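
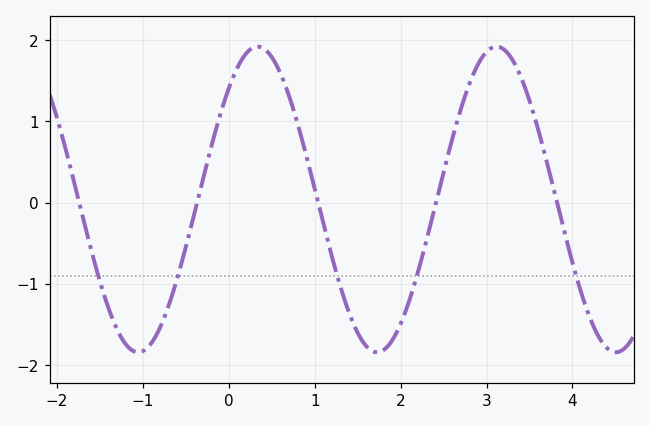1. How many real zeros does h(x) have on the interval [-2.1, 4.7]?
5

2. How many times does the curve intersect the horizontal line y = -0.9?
5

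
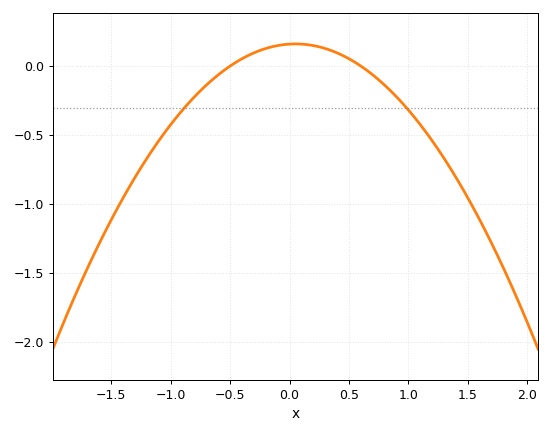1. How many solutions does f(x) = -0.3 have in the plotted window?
2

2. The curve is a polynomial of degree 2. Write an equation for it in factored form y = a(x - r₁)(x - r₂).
y = -0.53(x + 0.5)(x - 0.6)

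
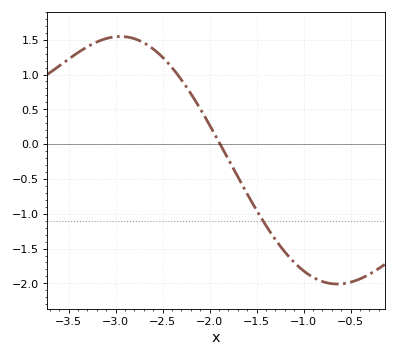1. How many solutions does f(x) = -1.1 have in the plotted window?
1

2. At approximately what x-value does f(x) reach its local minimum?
-0.65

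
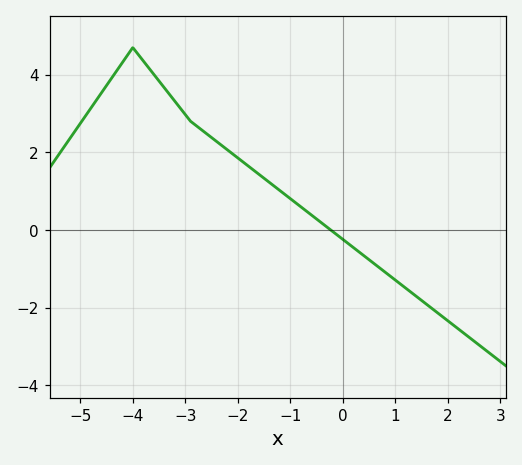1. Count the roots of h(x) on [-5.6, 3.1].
1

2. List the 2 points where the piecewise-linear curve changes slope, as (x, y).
(-4, 4.7); (-2.9, 2.8)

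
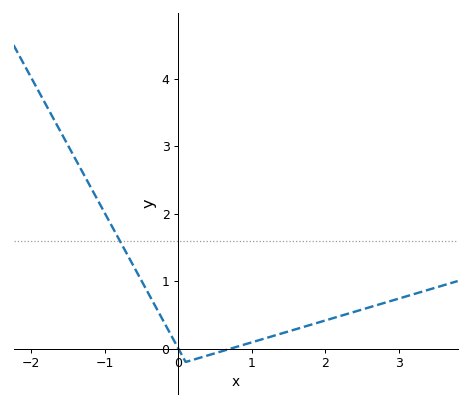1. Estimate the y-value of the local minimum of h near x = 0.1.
-0.199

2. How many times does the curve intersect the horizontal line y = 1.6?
1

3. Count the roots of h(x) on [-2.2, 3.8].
2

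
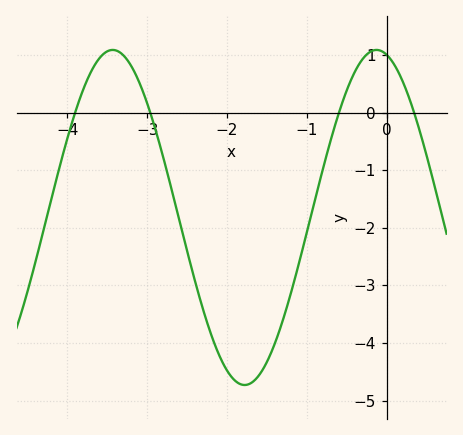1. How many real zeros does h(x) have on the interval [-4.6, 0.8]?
4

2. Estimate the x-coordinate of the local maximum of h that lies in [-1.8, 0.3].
-0.1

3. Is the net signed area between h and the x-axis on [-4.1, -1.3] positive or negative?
negative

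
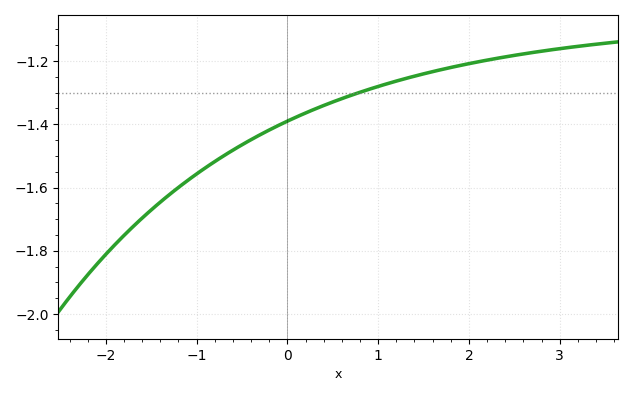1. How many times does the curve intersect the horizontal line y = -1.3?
1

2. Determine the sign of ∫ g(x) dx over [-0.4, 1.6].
negative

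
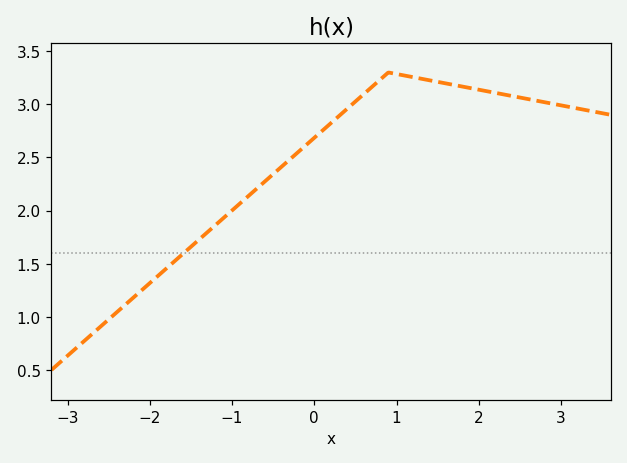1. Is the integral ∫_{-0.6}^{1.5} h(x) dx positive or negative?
positive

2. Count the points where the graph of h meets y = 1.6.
1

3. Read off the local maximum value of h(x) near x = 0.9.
3.3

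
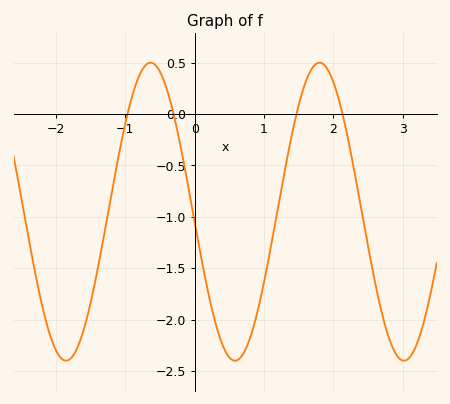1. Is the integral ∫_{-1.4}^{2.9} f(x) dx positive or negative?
negative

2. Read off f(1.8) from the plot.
0.5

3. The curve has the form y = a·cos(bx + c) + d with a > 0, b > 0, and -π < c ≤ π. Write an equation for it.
y = 1.45cos(2.58x + 1.64) - 0.95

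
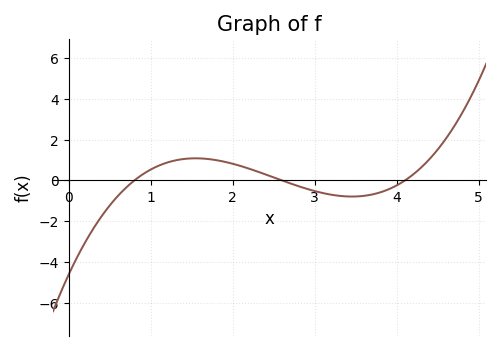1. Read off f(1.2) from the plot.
0.8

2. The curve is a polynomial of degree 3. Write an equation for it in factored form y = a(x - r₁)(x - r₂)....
y = 0.54(x - 0.8)(x - 2.6)(x - 4.1)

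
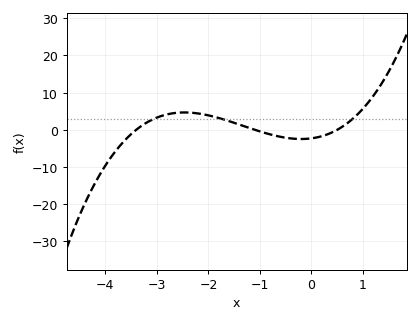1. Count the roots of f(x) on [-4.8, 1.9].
3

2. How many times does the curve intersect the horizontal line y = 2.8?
3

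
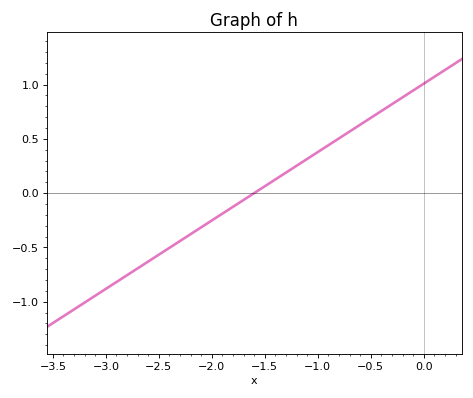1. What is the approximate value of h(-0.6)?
0.65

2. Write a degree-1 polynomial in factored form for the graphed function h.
y = 0.63(x + 1.6)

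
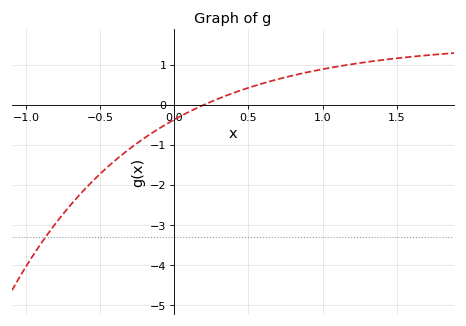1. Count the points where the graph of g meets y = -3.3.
1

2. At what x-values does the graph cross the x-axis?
0.201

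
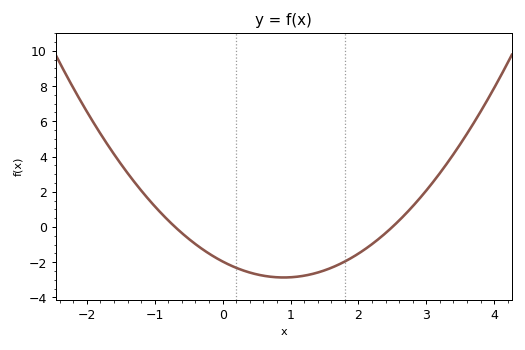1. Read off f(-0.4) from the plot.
-1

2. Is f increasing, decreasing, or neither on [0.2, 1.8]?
neither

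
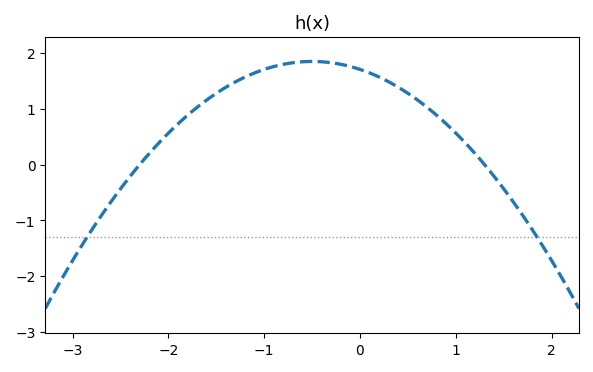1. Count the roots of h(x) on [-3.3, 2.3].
2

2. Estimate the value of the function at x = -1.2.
1.6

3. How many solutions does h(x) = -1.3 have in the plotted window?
2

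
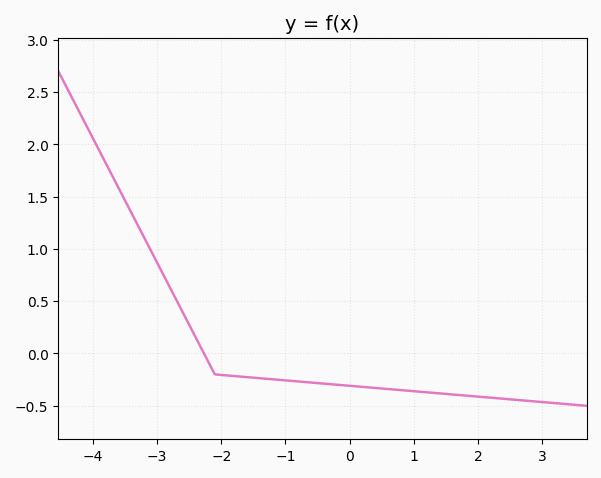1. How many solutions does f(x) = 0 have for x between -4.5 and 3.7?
1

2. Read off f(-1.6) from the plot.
-0.226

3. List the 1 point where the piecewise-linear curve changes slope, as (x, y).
(-2.1, -0.2)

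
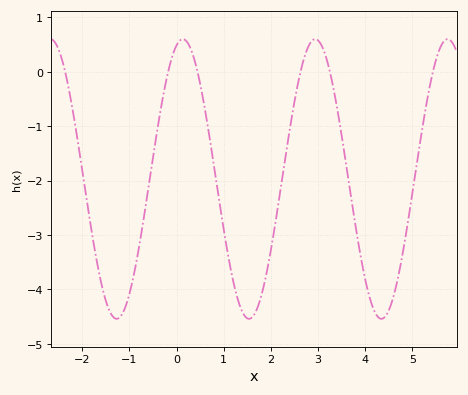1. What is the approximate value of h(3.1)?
0.435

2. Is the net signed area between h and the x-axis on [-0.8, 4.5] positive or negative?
negative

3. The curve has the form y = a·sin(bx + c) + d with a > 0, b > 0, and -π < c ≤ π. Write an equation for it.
y = 2.57sin(2.24x + 1.27) - 1.97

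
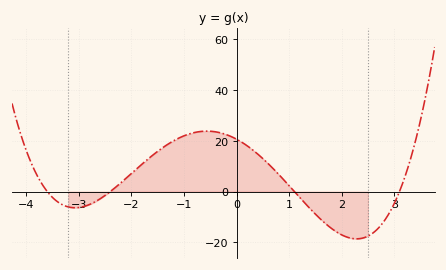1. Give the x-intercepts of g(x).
-3.6, -2.4, 1.1, 3.1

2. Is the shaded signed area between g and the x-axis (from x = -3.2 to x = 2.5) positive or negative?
positive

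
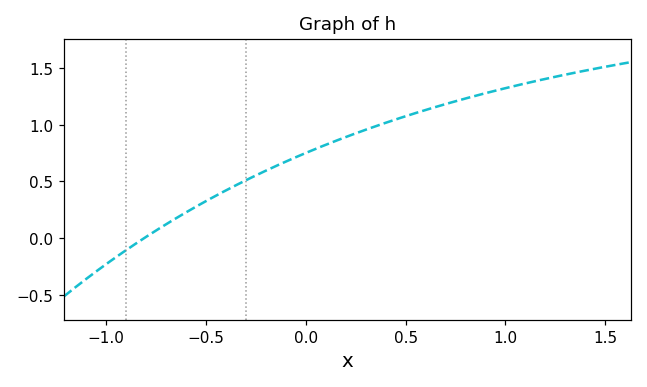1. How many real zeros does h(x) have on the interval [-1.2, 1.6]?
1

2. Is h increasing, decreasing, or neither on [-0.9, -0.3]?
increasing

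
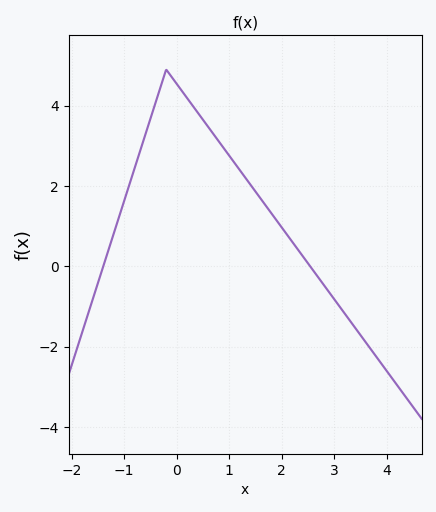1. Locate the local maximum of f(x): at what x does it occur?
-0.2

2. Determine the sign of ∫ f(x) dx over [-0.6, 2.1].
positive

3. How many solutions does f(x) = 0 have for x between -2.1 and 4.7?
2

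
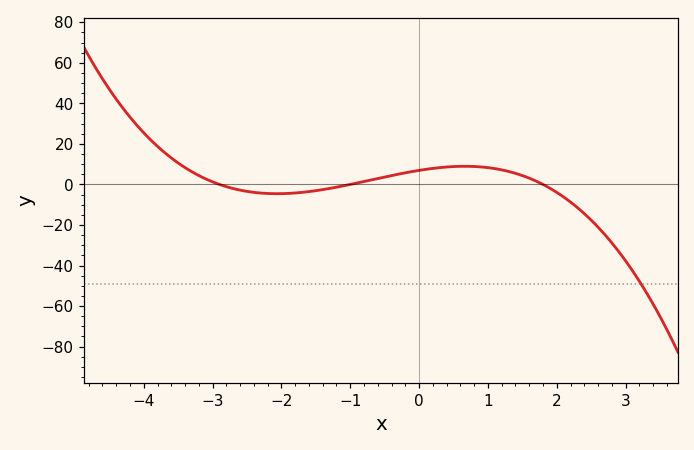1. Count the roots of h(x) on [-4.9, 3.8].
3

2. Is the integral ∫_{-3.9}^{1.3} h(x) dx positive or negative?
positive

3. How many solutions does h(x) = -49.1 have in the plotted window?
1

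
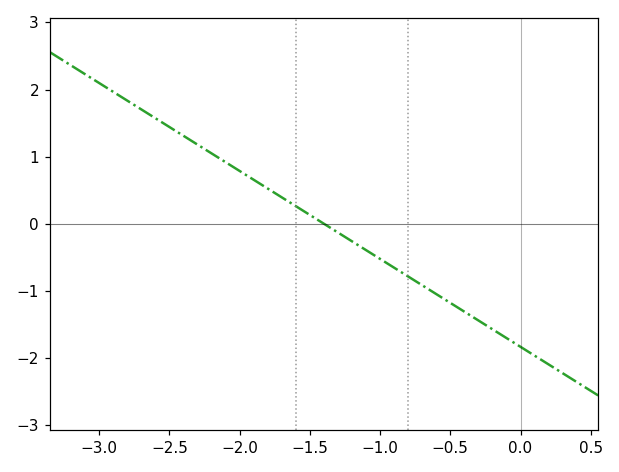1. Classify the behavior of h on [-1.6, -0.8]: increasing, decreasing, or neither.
decreasing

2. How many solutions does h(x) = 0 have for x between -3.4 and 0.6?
1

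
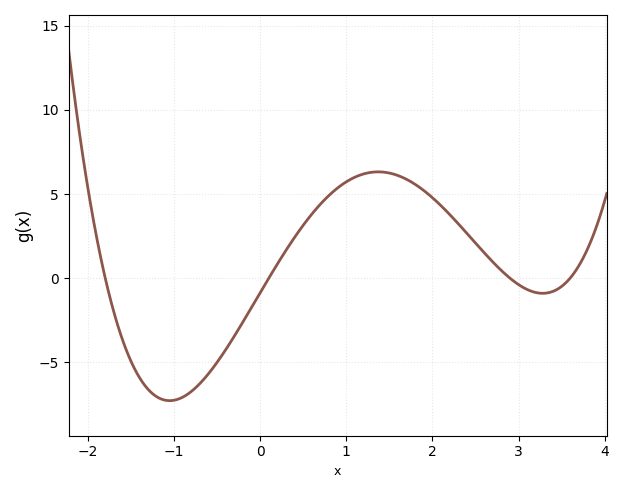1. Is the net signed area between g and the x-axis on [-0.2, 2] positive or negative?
positive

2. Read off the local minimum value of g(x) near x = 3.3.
-0.904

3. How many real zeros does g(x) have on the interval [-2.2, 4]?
4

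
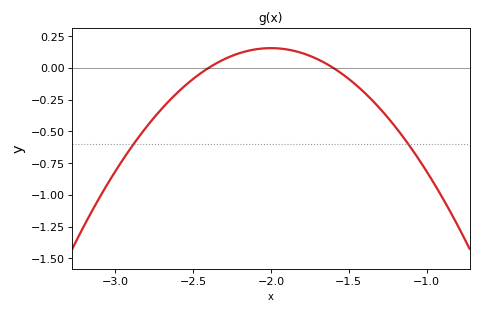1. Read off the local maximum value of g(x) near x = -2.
0.16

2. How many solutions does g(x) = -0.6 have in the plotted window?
2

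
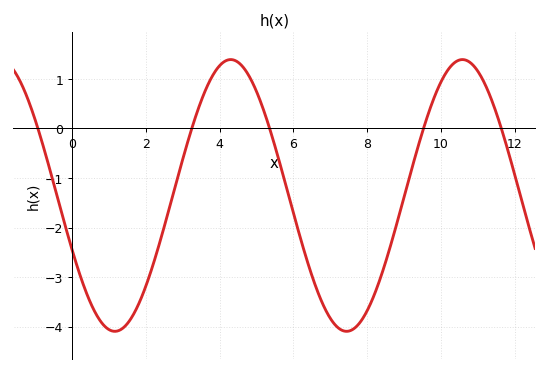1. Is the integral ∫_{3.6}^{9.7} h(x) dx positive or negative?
negative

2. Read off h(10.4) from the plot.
1.3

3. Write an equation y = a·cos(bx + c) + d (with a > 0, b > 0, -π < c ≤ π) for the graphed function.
y = 2.74cos(1x + 2) - 1.35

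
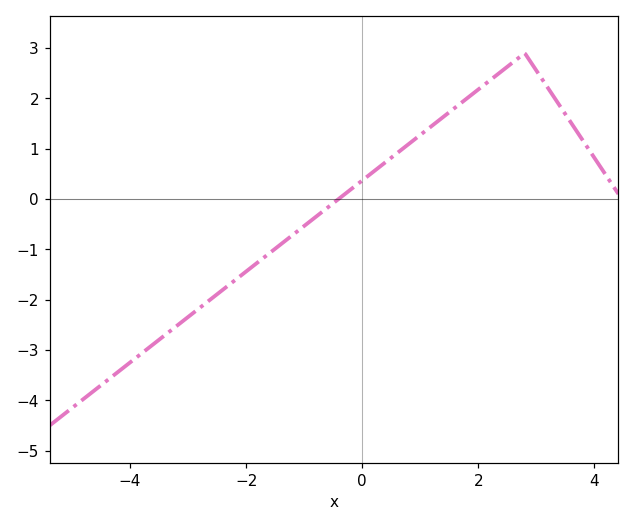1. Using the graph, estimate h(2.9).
2.73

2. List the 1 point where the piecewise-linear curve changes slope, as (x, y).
(2.8, 2.9)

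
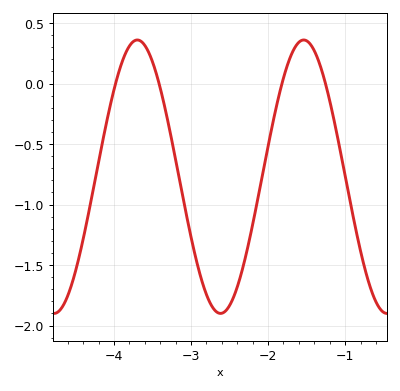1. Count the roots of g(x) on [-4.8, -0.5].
4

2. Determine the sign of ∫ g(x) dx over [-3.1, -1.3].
negative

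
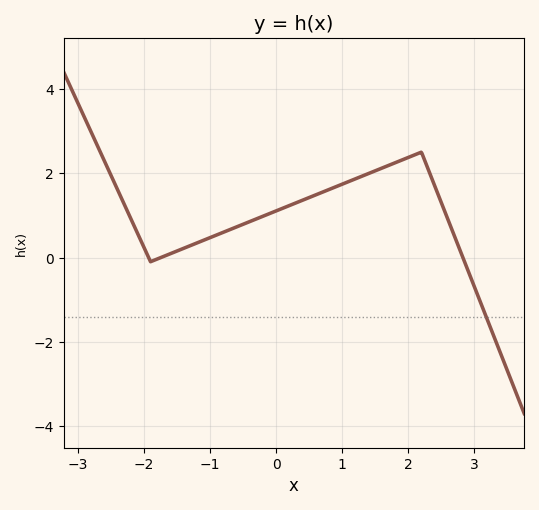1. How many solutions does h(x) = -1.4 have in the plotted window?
1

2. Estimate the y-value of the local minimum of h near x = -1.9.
-0.1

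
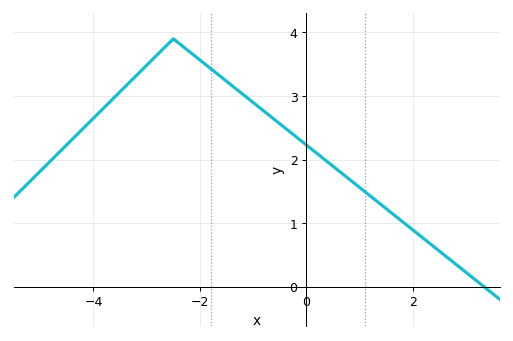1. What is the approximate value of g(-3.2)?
3.32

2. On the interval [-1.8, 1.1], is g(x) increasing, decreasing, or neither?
decreasing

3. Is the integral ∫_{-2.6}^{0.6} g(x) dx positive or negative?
positive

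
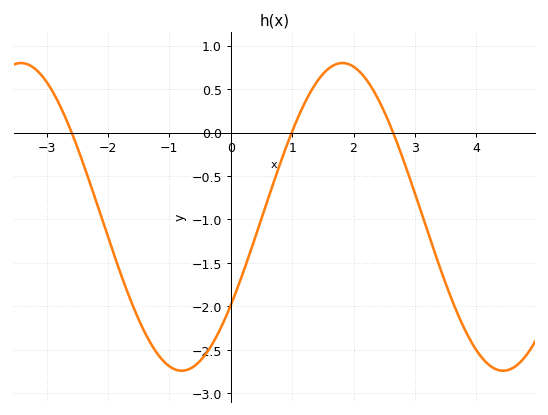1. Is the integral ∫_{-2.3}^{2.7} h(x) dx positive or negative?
negative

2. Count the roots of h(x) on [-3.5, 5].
3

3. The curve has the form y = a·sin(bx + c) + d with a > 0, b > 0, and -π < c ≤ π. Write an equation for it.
y = 1.77sin(1.2x - 0.61) - 0.97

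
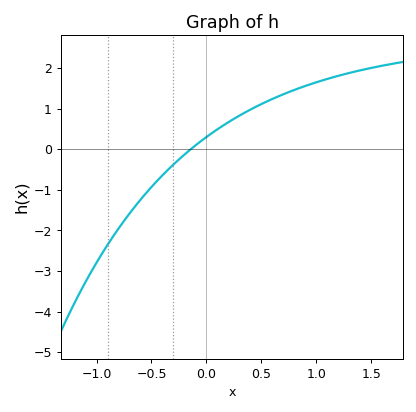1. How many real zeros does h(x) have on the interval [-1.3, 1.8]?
1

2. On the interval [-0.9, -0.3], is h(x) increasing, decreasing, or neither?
increasing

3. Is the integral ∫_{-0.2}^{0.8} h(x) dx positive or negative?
positive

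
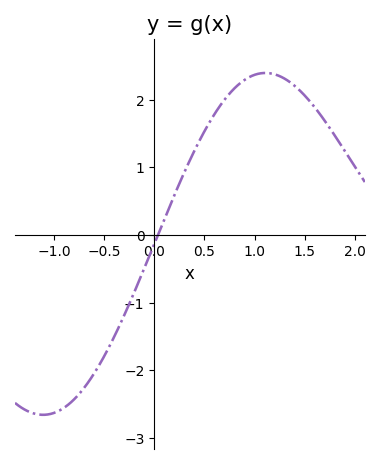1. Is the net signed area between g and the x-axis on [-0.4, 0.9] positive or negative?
positive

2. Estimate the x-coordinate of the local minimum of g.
-1.1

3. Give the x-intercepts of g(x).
0.05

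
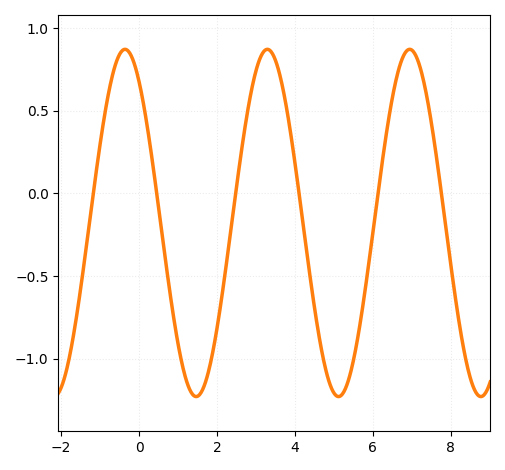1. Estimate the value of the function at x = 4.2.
-0.15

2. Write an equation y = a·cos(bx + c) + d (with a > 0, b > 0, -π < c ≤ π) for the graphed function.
y = 1.05cos(1.7x + 0.62) - 0.18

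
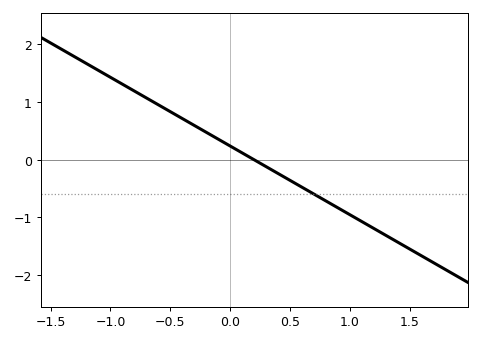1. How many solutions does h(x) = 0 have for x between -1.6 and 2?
1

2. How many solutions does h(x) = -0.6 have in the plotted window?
1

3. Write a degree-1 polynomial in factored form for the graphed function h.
y = -1.19(x - 0.2)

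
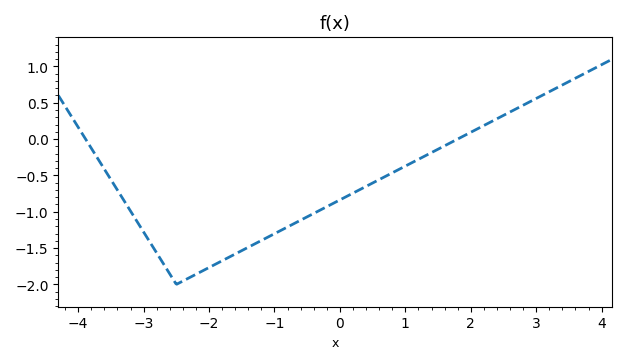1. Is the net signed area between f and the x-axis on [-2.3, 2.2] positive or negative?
negative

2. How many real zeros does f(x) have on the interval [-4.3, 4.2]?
2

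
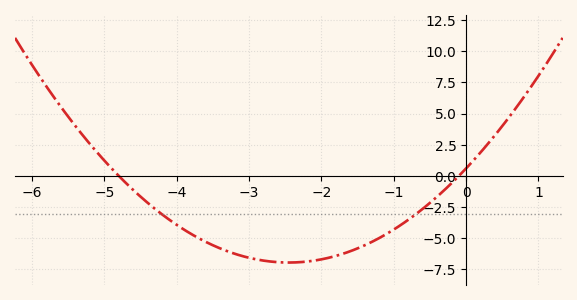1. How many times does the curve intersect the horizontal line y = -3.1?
2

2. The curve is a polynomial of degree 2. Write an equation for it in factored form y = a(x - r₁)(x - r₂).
y = 1.26(x + 4.8)(x + 0.1)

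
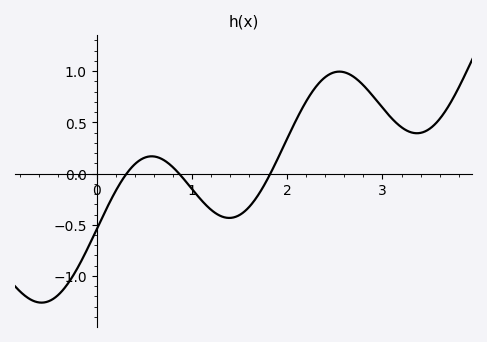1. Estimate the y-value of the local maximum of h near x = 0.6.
0.15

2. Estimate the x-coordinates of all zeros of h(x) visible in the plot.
0.3, 0.9, 1.8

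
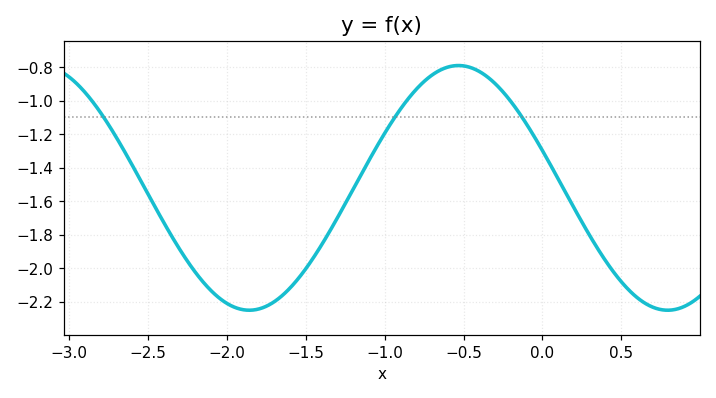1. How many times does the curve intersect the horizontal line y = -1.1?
3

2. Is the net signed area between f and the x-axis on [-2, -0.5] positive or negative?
negative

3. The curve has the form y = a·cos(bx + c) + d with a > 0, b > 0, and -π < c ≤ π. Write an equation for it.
y = 0.73cos(2.37x + 1.26) - 1.52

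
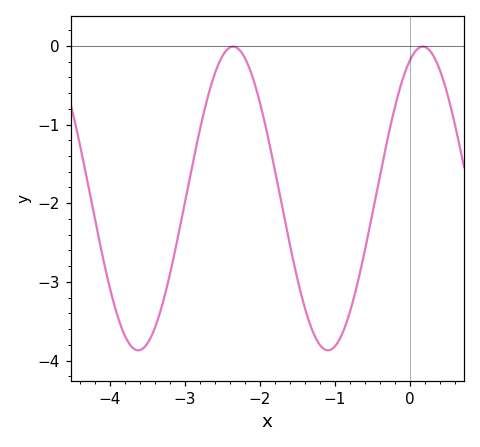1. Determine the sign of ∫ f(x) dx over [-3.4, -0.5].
negative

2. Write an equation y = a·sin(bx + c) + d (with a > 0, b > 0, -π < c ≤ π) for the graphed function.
y = 1.93sin(2.48x + 1.13) - 1.94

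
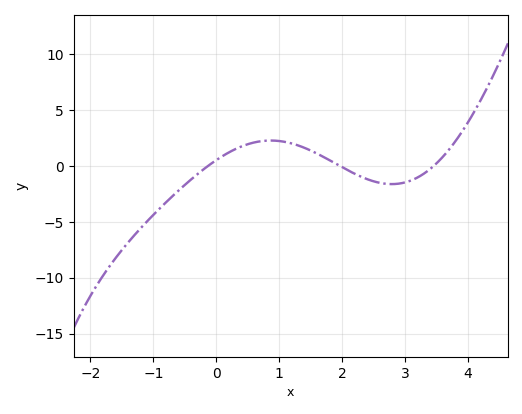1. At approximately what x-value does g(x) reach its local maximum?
0.865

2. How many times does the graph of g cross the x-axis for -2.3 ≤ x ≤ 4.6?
3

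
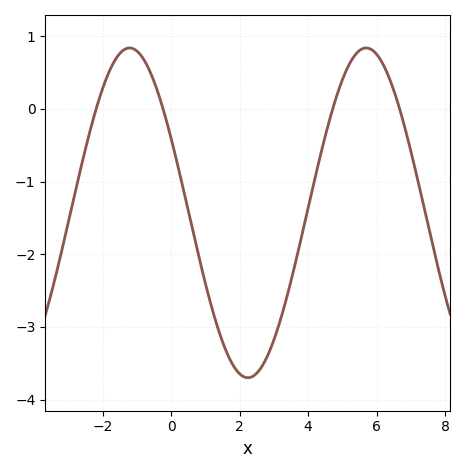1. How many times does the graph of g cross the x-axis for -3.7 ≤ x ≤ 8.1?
4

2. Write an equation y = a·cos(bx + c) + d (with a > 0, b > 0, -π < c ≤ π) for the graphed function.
y = 2.27cos(0.91x + 1.1) - 1.43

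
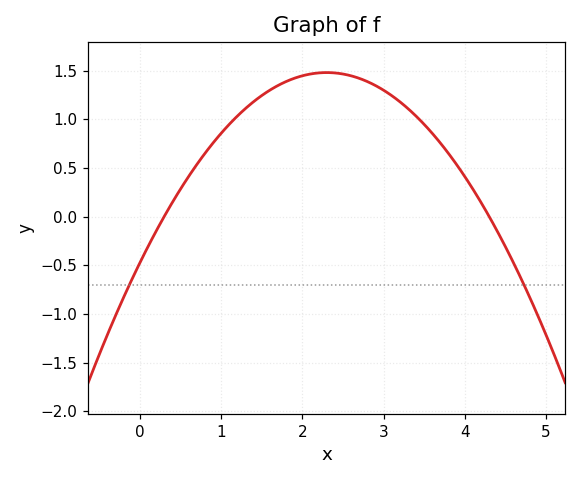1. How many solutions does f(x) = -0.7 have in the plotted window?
2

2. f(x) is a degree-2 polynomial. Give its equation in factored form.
y = -0.37(x - 0.3)(x - 4.3)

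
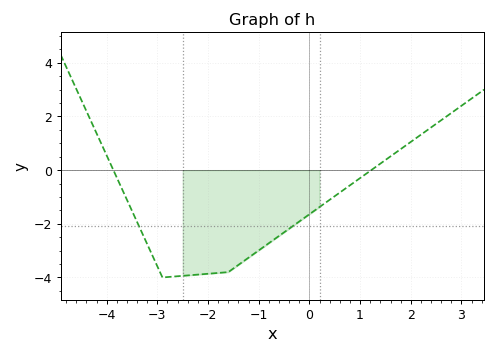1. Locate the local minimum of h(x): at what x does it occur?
-2.8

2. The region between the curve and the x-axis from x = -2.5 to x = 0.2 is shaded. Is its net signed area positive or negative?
negative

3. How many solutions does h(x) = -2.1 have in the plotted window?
2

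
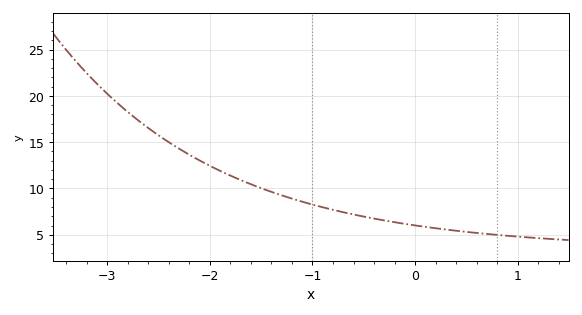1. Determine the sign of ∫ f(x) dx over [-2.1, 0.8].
positive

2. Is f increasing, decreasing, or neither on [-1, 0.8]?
decreasing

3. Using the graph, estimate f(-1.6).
10.5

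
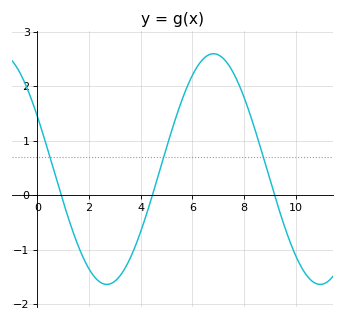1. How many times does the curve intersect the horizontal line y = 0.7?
3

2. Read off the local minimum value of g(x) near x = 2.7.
-1.6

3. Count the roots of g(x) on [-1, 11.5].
3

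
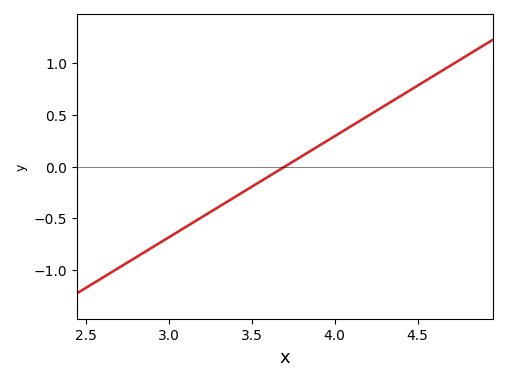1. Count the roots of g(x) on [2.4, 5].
1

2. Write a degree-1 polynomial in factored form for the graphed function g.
y = 0.98(x - 3.7)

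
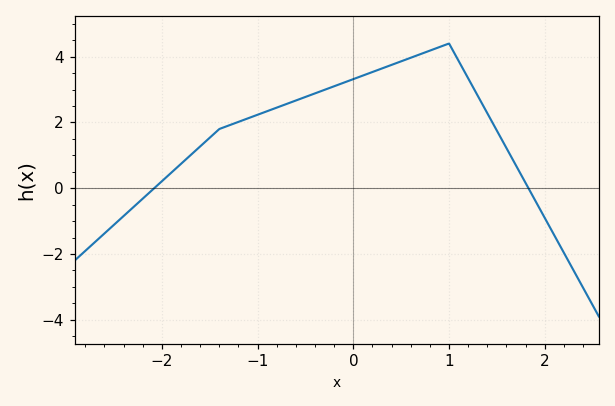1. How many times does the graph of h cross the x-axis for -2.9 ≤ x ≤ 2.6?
2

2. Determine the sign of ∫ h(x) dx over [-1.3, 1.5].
positive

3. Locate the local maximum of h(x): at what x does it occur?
0.998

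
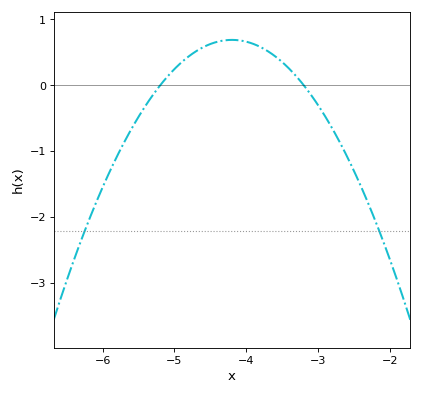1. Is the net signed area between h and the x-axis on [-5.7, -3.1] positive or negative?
positive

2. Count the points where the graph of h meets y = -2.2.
2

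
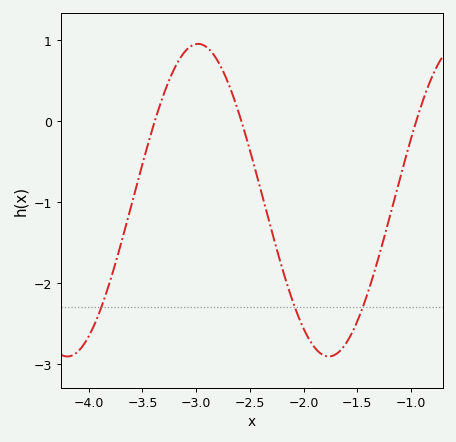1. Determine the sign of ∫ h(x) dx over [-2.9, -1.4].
negative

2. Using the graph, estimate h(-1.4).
-2.1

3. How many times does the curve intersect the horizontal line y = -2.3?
3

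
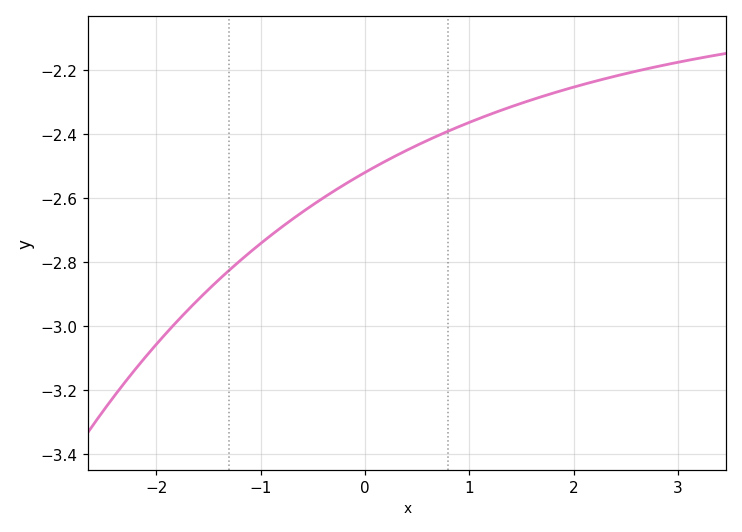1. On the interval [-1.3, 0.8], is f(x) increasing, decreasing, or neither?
increasing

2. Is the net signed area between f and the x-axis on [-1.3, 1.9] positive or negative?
negative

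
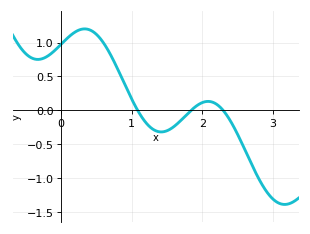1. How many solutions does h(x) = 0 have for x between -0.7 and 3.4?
3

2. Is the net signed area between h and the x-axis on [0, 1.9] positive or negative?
positive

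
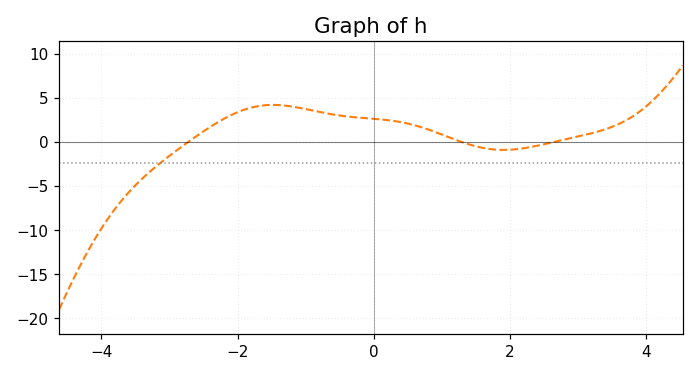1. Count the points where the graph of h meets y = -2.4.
1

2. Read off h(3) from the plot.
0.5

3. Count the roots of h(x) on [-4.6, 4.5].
3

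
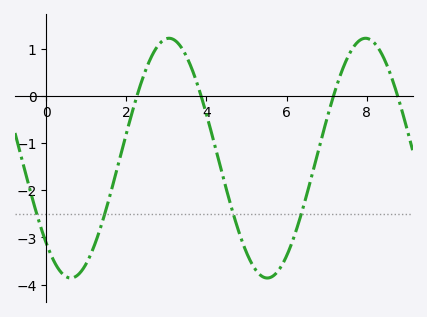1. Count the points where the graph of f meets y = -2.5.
4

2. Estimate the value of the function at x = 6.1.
-3.19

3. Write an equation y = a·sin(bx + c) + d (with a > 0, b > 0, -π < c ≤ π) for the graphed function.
y = 2.54sin(1.28x - 2.35) - 1.32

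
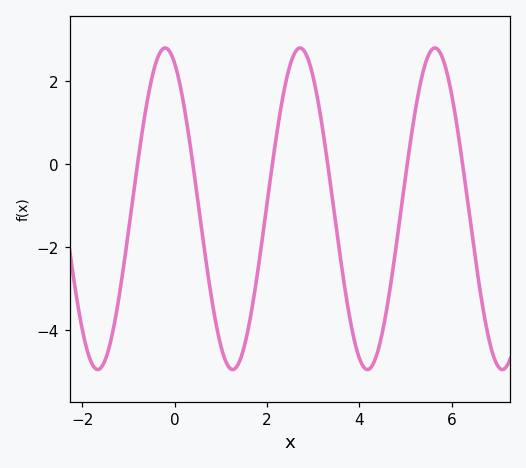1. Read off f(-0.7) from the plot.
0.81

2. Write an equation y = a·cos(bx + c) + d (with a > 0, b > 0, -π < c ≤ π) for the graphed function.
y = 3.87cos(2.15x + 0.442) - 1.07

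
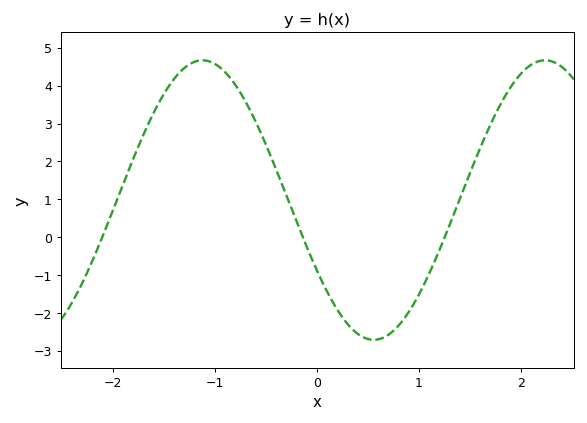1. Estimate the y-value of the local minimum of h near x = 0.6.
-2.71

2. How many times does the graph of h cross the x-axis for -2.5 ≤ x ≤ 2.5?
3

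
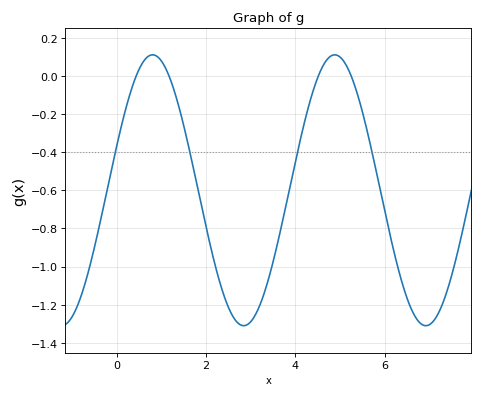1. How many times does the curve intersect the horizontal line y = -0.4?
4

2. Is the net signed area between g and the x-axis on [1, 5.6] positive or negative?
negative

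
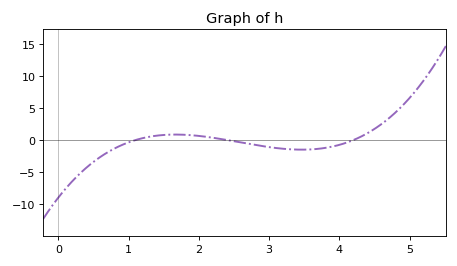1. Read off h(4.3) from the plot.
0.492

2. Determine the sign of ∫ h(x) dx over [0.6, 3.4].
negative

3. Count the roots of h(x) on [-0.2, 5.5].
3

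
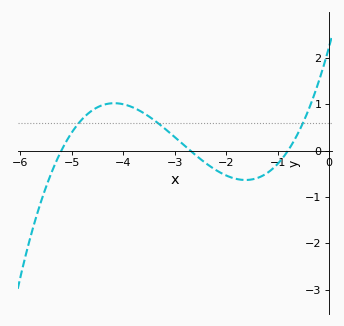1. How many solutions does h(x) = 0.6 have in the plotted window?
3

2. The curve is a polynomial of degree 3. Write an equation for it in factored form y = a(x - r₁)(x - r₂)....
y = 0.2(x + 5.2)(x + 2.7)(x + 0.8)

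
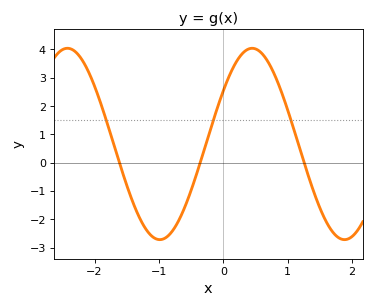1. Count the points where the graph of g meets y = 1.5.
3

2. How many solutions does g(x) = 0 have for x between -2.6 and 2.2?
3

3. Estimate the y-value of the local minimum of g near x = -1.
-2.72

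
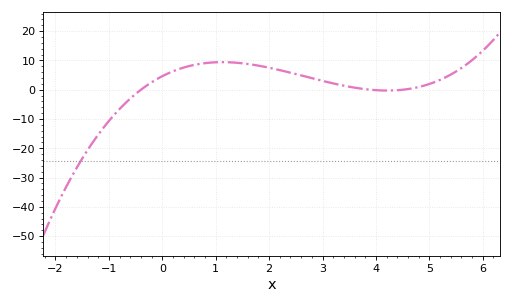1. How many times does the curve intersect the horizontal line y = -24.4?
1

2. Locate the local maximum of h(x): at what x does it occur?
1.2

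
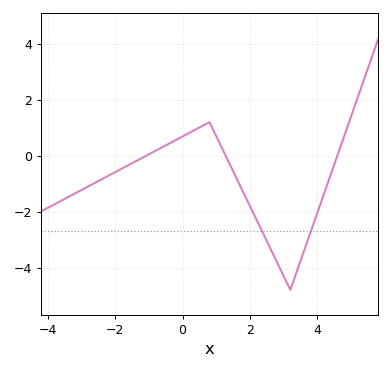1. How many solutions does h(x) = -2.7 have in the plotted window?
2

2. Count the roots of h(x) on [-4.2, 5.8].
3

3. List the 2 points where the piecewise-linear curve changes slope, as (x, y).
(0.8, 1.2); (3.2, -4.8)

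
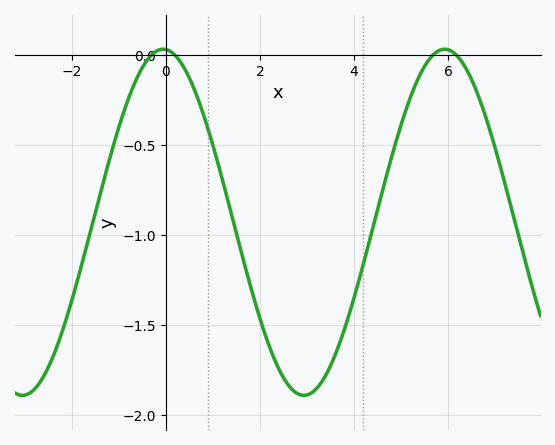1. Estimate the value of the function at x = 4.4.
-0.95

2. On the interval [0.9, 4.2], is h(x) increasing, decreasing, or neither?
neither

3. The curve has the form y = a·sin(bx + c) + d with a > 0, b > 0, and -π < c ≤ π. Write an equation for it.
y = 0.96sin(1.1x + 1.6) - 0.93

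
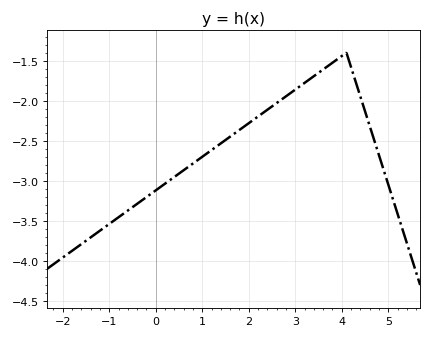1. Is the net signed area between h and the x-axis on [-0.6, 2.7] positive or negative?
negative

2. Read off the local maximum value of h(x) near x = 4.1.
-1.4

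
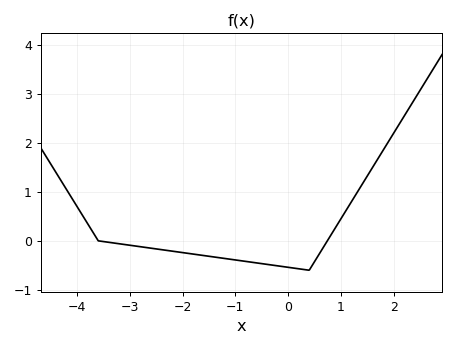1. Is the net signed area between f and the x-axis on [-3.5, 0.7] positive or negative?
negative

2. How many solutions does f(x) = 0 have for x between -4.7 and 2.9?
2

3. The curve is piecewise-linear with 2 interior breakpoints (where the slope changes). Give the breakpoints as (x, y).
(-3.6, 0); (0.4, -0.6)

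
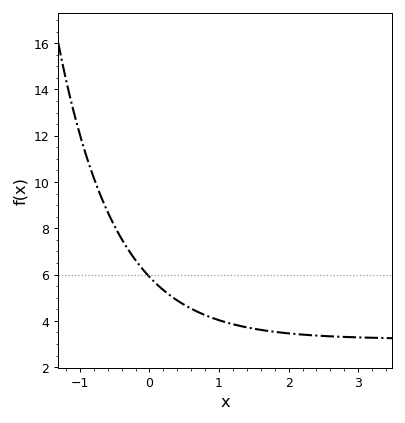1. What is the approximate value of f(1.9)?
3.49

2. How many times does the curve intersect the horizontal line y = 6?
1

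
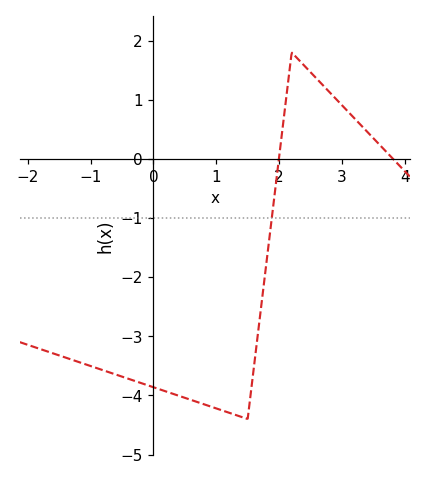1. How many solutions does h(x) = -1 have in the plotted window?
1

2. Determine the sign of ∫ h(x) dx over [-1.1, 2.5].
negative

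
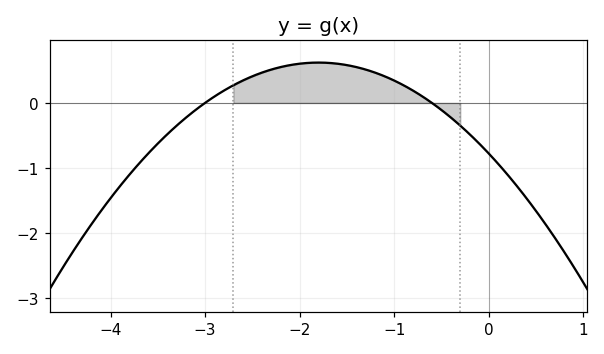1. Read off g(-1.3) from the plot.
0.512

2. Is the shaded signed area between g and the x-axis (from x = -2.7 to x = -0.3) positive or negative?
positive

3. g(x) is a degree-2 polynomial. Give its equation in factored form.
y = -0.43(x + 3)(x + 0.6)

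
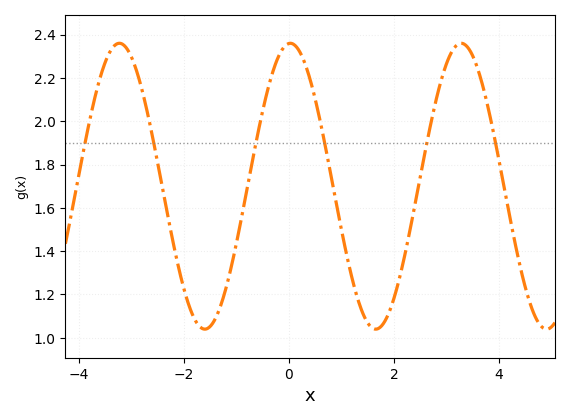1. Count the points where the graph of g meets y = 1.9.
6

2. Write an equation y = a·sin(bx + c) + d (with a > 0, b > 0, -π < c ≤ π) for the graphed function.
y = 0.66sin(1.93x + 1.52) + 1.7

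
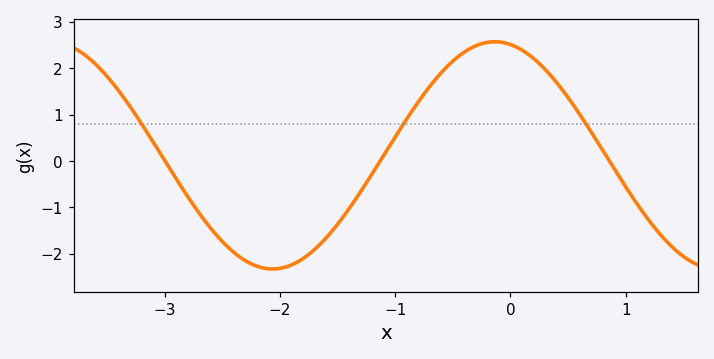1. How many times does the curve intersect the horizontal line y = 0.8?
3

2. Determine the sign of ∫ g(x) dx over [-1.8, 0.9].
positive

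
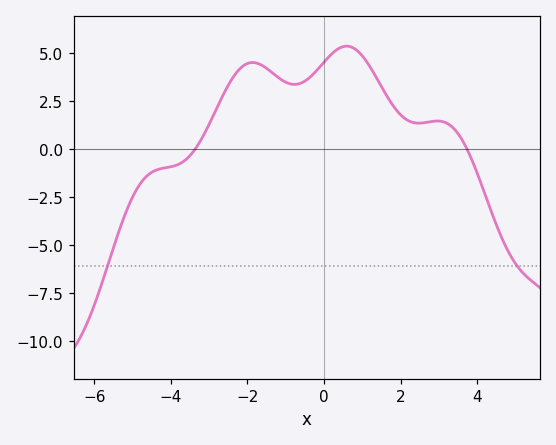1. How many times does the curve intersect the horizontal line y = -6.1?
2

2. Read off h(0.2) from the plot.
5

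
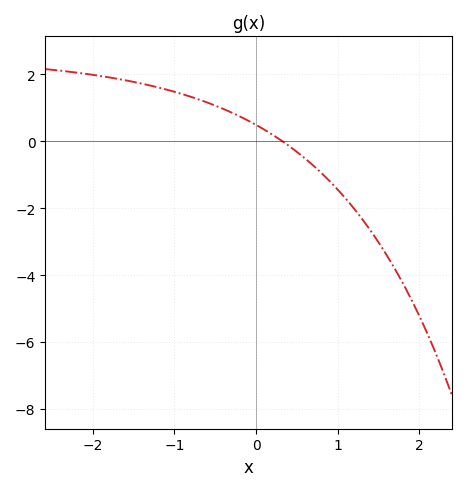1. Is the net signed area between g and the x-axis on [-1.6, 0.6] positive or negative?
positive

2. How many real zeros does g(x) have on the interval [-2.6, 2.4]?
1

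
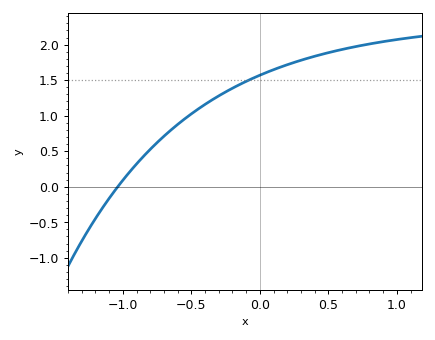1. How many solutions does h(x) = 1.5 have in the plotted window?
1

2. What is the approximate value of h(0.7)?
1.97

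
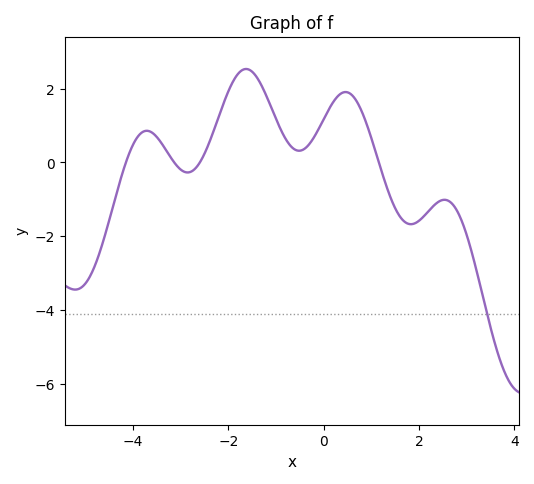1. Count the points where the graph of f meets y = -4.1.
1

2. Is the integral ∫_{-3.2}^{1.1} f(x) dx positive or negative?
positive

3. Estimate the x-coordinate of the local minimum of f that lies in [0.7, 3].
1.8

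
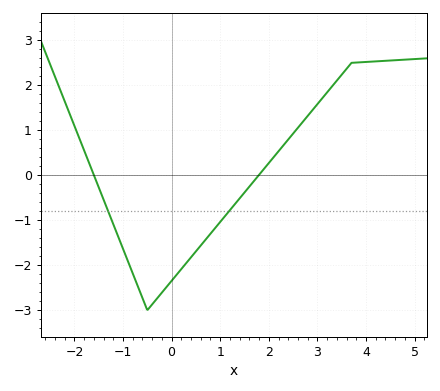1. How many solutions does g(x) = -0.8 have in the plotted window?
2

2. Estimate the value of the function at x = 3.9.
2.51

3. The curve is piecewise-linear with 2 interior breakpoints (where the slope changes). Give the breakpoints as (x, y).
(-0.5, -3); (3.7, 2.5)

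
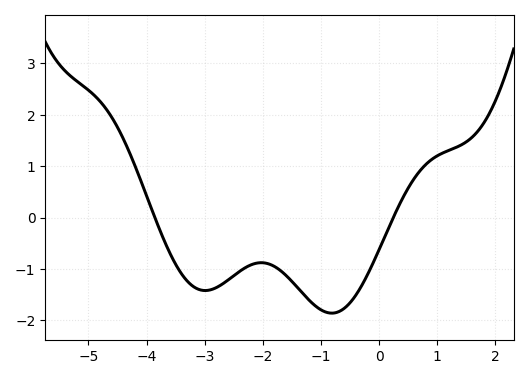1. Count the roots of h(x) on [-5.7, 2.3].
2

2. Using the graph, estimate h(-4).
0.427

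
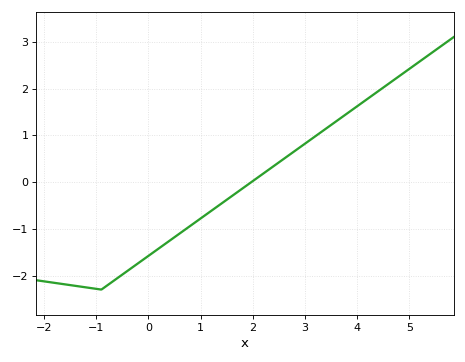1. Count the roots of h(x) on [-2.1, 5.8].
1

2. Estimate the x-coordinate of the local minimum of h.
-1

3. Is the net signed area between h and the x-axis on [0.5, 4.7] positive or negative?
positive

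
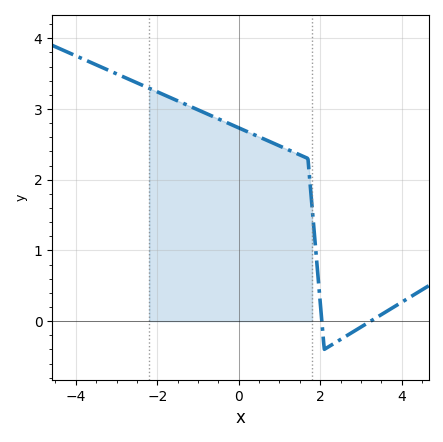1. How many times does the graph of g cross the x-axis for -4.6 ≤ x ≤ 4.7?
2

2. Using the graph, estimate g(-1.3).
3.1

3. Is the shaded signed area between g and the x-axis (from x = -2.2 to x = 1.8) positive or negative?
positive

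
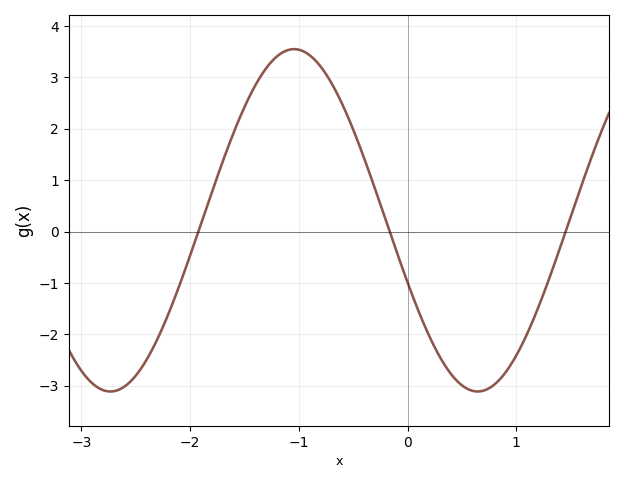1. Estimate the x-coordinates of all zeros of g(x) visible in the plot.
-1.92, -0.164, 1.45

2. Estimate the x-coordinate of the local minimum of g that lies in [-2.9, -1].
-2.73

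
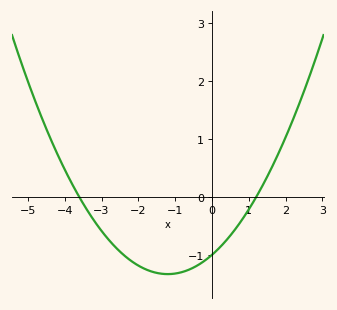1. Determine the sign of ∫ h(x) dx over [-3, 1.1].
negative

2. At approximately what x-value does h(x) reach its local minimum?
-1.2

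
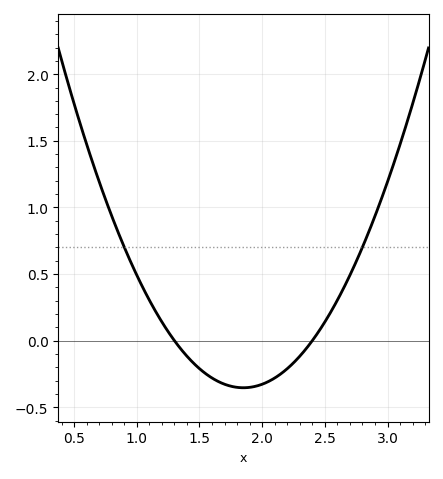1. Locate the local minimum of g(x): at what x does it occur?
1.85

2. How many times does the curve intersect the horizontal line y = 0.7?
2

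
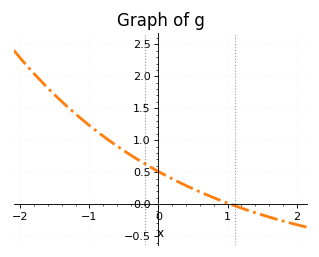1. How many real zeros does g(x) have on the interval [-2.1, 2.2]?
1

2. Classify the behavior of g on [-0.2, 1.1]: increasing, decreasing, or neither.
decreasing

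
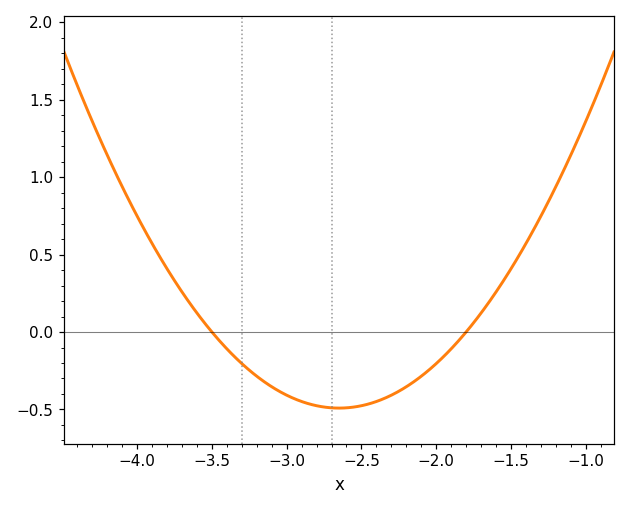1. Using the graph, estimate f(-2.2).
-0.35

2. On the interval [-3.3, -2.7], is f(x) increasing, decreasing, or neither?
decreasing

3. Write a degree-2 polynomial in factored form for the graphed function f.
y = 0.68(x + 3.5)(x + 1.8)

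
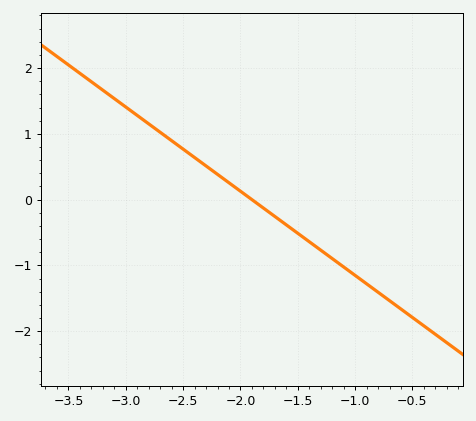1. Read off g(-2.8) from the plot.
1.15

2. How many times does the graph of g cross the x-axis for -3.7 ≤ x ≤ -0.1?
1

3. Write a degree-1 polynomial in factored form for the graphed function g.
y = -1.28(x + 1.9)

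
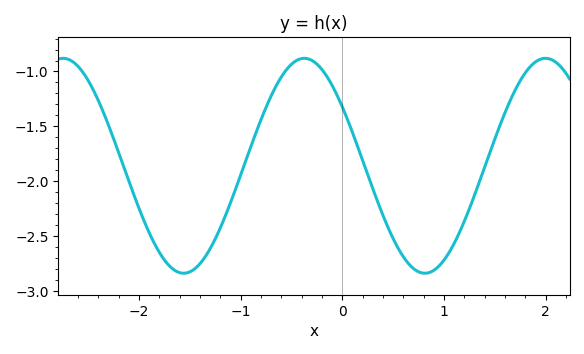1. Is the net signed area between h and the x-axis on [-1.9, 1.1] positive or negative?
negative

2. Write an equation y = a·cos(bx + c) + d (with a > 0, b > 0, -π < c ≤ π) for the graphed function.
y = 0.98cos(2.65x + 0.992) - 1.86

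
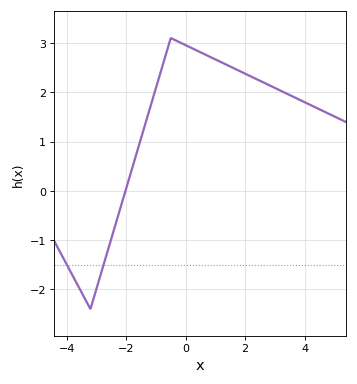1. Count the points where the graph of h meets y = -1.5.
2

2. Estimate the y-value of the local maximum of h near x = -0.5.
3.1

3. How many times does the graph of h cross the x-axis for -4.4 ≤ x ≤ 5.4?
1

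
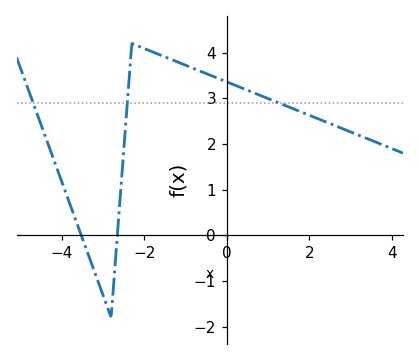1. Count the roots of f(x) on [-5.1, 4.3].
2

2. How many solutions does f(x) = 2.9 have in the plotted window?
3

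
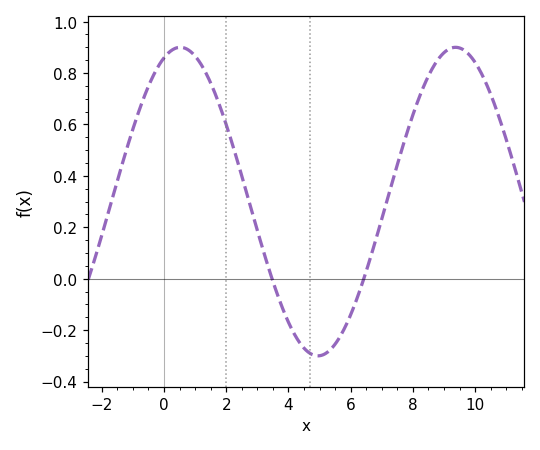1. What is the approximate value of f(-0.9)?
0.62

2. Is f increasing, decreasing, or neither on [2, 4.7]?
decreasing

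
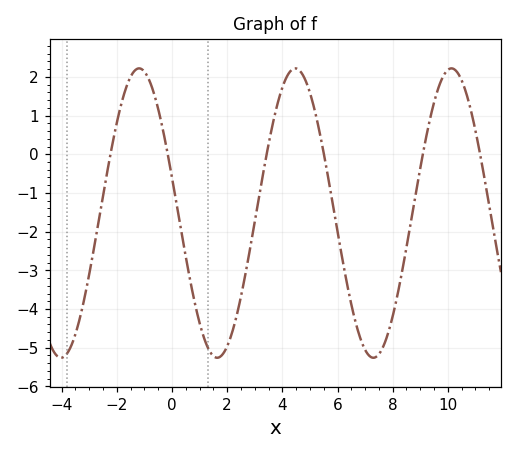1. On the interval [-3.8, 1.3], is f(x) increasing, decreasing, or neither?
neither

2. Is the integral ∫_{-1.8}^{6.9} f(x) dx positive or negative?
negative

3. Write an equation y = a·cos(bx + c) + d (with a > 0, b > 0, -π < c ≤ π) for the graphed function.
y = 3.74cos(1.1x + 1.3) - 1.52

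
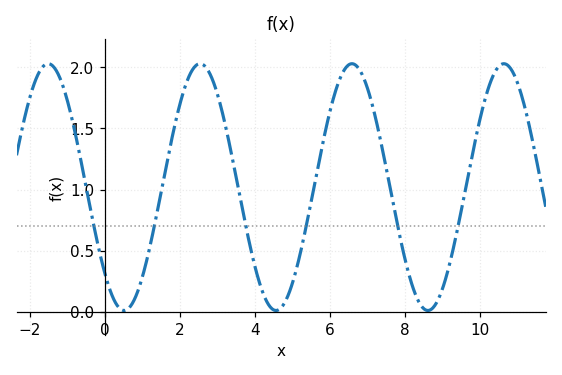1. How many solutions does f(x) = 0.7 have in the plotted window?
6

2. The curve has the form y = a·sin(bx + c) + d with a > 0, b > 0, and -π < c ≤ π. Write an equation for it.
y = 1.01sin(1.55x - 2.37) + 1.02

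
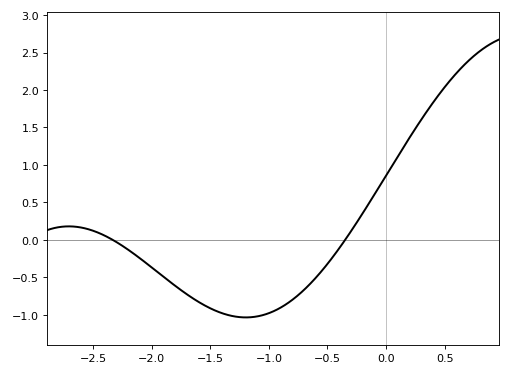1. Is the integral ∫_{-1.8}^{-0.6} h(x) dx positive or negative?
negative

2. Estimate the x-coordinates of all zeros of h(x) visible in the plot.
-2.3, -0.3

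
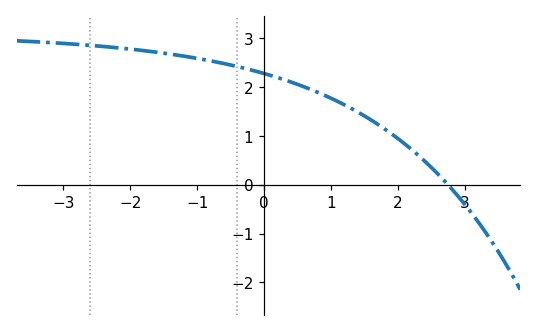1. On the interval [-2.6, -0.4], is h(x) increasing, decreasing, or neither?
decreasing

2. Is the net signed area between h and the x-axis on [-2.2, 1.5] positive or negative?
positive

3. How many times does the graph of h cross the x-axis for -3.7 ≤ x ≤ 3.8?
1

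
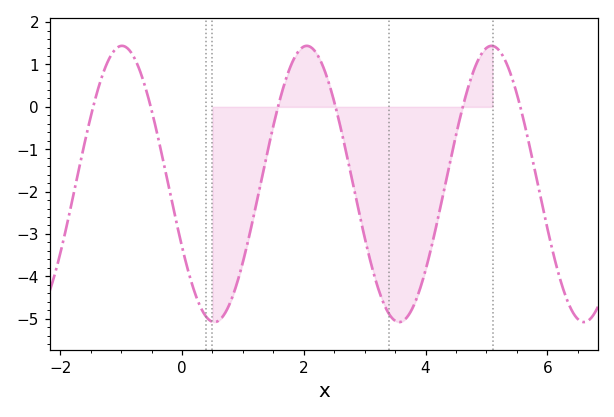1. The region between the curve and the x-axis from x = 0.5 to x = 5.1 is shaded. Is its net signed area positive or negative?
negative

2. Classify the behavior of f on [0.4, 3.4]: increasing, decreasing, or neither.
neither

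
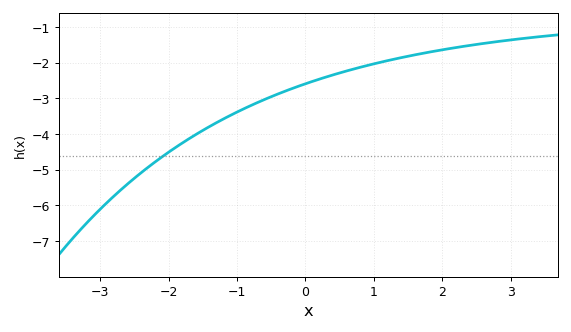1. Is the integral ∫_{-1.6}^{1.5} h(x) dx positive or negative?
negative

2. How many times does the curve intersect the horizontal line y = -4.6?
1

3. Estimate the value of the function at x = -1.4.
-3.8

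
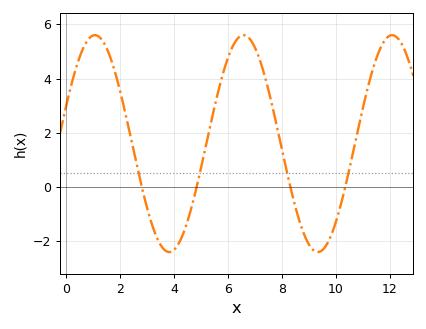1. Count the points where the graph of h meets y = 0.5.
4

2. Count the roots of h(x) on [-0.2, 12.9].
4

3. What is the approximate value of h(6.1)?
5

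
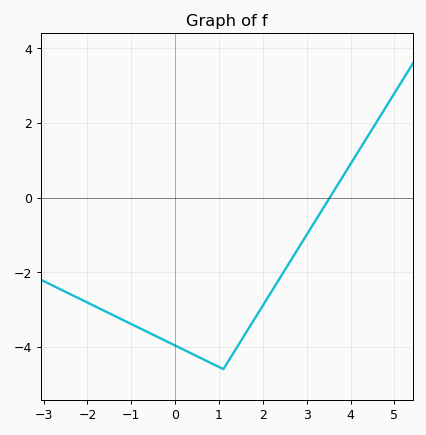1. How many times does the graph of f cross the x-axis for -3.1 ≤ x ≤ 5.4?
1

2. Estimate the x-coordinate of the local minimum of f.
1.1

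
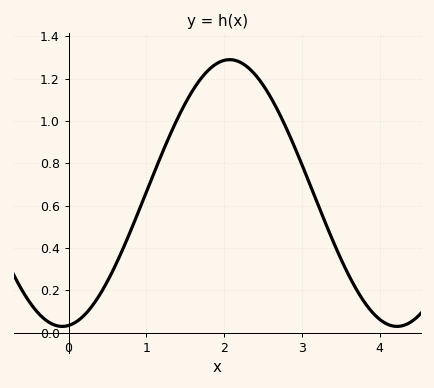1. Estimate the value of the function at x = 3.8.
0.14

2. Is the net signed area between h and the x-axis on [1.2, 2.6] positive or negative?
positive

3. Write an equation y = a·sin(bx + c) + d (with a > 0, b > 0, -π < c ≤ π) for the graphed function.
y = 0.63sin(1.5x - 1.5) + 0.66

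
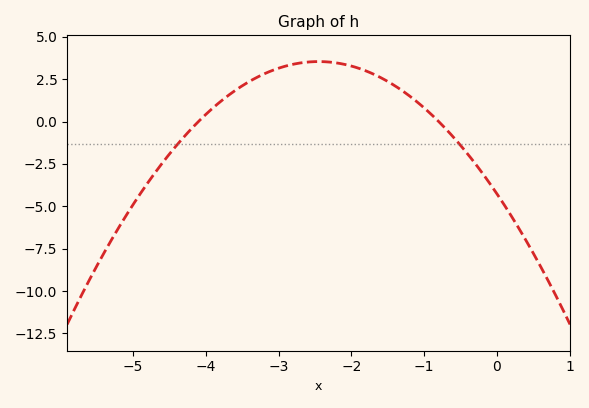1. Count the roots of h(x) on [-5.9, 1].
2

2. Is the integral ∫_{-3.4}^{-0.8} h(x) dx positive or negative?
positive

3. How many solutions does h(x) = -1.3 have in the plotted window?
2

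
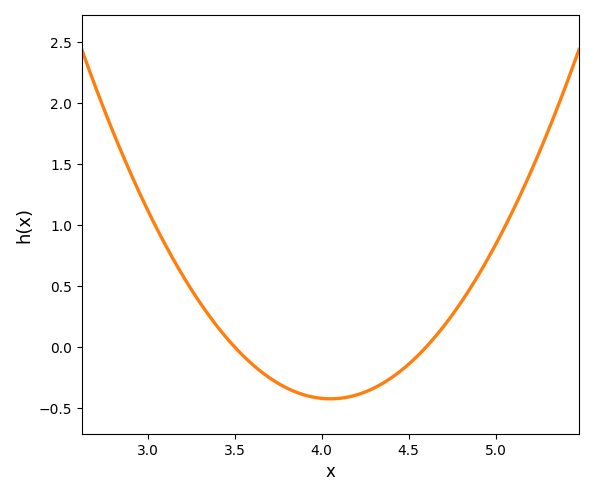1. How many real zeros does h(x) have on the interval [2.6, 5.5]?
2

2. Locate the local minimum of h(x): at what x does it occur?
4.05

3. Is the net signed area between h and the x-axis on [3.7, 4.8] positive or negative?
negative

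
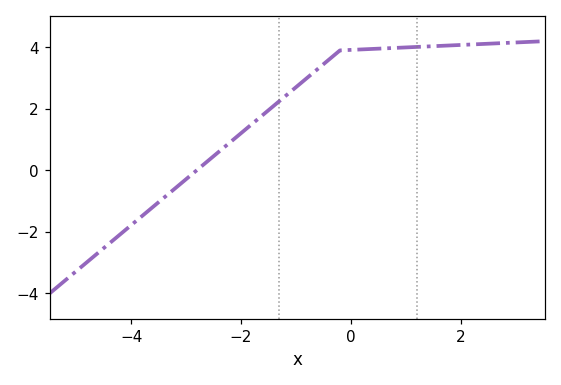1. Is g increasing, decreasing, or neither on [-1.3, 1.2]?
increasing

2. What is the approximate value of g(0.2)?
4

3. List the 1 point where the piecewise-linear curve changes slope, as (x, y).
(-0.2, 3.9)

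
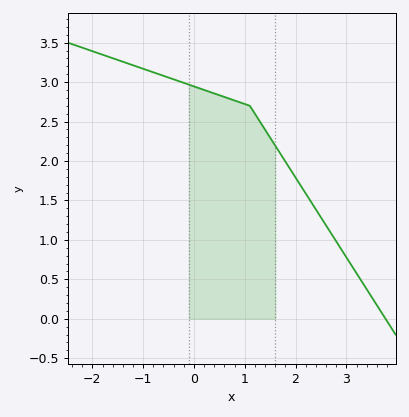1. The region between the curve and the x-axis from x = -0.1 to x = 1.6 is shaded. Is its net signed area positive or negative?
positive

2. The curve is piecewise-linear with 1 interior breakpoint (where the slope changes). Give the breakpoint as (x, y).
(1.1, 2.7)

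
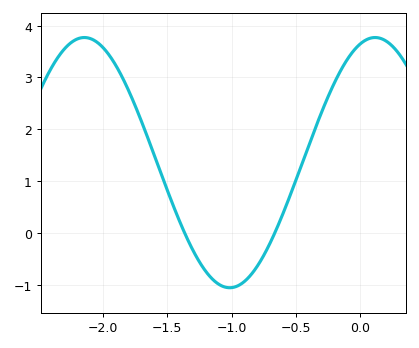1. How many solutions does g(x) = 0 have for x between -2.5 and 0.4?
2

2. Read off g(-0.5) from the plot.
1.03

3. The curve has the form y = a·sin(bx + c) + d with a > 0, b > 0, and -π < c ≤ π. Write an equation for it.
y = 2.41sin(2.78x + 1.25) + 1.36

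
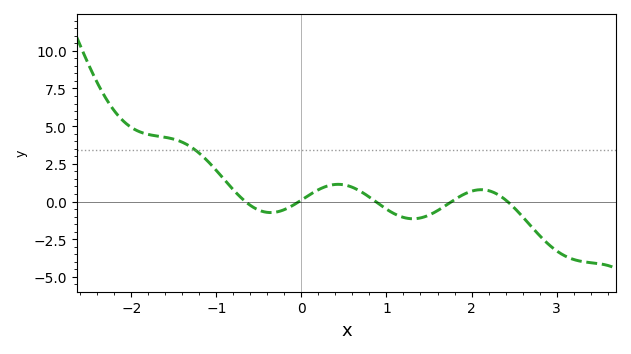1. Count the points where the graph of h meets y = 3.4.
1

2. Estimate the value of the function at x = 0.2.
0.8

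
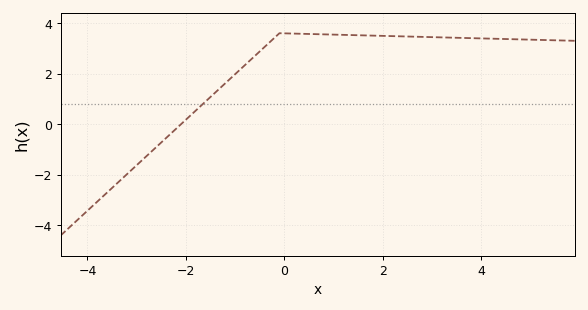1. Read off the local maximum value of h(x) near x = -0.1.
3.6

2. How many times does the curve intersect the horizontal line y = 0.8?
1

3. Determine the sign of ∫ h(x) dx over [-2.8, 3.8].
positive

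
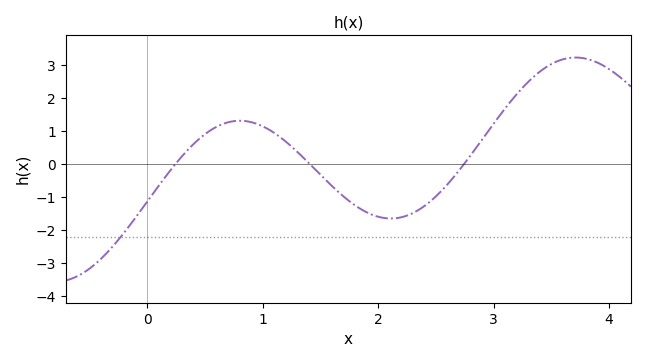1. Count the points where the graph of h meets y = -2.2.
1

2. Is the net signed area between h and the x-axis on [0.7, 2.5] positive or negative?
negative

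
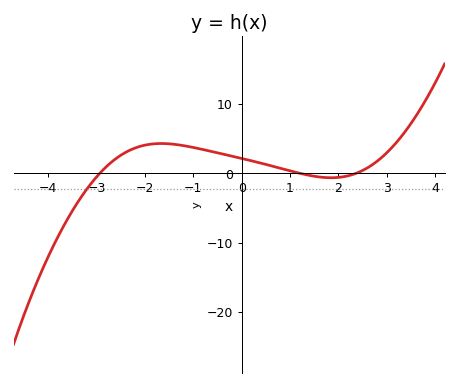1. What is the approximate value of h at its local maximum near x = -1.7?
4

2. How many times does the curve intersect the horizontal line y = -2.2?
1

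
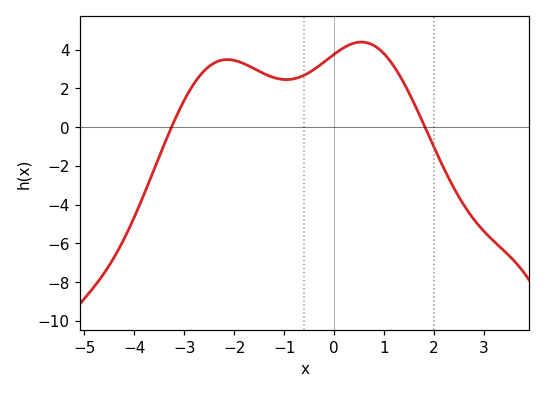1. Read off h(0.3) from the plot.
4.25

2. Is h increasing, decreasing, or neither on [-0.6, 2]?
neither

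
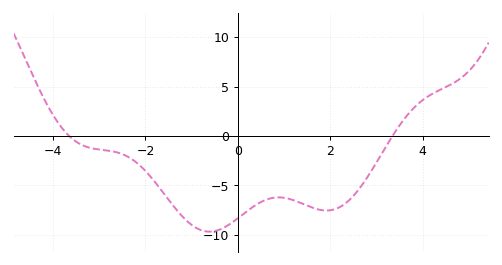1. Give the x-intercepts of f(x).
-3.6, 3.4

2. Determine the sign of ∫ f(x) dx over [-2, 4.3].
negative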